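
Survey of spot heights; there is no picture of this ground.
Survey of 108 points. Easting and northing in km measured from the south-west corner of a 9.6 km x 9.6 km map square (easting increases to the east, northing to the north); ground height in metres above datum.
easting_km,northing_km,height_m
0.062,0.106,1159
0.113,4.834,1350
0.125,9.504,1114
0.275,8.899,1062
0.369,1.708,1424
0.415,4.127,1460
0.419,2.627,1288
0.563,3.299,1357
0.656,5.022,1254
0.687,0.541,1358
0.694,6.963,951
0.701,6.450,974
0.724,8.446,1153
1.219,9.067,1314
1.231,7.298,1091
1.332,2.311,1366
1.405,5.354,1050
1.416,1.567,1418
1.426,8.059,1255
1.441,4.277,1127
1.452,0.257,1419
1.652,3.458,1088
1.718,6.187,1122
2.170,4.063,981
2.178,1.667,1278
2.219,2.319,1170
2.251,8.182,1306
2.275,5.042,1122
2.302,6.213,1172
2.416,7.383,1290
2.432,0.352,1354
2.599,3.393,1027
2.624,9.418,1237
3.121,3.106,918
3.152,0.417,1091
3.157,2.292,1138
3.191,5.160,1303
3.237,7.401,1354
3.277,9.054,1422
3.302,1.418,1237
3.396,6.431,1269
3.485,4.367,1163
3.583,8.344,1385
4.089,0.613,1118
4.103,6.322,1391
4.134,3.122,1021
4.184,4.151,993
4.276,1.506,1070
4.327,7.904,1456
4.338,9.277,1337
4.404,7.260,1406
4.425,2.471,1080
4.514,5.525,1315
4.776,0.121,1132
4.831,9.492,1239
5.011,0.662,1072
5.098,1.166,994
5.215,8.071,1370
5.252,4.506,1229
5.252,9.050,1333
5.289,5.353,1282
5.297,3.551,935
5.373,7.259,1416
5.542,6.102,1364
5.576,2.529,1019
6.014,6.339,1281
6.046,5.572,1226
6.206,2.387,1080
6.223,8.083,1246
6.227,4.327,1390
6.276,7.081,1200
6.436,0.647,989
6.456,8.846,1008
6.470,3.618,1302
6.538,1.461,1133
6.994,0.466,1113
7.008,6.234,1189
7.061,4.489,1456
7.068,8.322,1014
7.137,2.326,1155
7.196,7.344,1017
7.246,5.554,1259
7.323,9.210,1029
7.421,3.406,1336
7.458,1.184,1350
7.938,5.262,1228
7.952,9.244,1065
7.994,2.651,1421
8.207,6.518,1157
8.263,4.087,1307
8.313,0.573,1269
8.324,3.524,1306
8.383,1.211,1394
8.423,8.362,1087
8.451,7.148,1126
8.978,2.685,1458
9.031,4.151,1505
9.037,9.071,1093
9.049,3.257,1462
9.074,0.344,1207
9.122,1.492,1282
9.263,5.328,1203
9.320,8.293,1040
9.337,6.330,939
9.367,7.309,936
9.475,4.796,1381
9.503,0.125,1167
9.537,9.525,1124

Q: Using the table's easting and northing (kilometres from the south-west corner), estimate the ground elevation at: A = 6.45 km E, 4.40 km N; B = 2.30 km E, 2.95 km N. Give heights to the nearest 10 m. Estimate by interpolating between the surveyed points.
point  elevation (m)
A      1470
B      1030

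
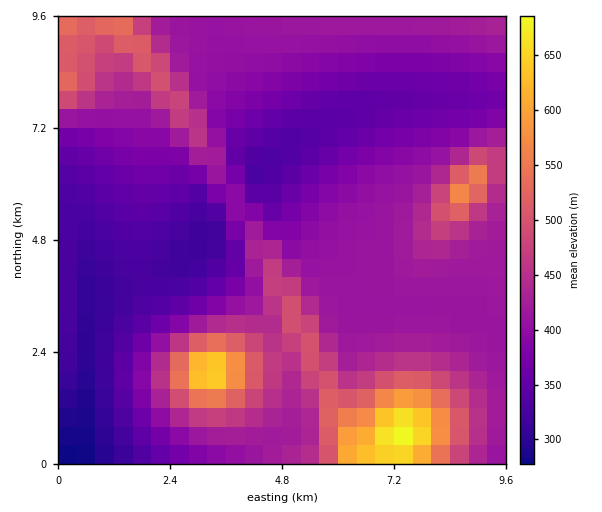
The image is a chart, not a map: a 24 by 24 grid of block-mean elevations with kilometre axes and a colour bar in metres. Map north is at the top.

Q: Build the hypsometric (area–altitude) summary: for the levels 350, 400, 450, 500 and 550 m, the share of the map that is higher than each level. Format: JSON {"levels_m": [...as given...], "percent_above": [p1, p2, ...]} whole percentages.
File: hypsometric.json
{"levels_m": [350, 400, 450, 500, 550], "percent_above": [80, 57, 21, 11, 5]}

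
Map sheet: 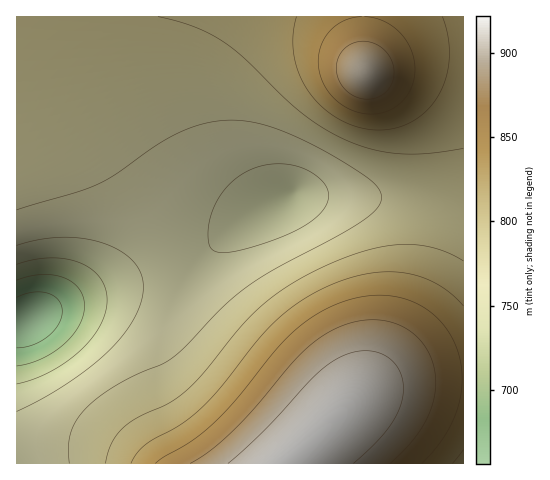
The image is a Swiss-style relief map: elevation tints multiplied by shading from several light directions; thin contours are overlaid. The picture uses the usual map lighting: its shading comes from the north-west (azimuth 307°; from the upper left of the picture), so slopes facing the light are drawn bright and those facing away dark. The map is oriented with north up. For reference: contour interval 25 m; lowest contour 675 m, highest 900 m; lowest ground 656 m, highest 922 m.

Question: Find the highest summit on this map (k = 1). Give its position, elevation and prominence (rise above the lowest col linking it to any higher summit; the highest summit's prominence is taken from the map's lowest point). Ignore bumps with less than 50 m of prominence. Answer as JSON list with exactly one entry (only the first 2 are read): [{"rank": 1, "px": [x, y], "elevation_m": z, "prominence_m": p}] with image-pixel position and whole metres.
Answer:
[{"rank": 1, "px": [364, 73], "elevation_m": 899, "prominence_m": 112}]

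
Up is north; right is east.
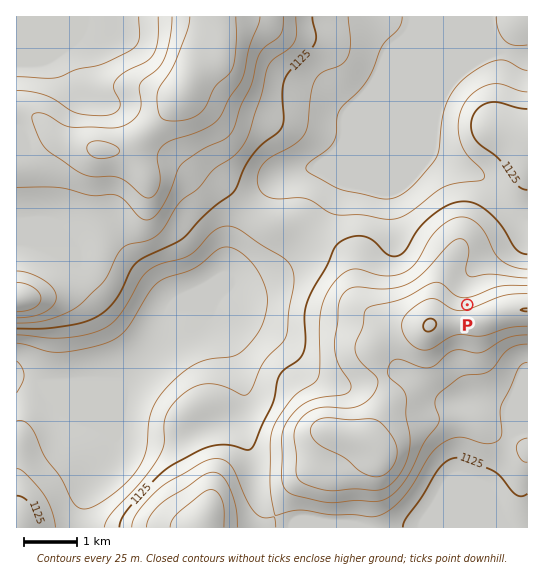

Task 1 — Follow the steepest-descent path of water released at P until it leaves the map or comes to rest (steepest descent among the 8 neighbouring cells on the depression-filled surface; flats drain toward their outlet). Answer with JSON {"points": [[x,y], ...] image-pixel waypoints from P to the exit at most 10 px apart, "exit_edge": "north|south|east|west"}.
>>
{"points": [[467, 305], [467, 294], [467, 283], [473, 273], [483, 262], [494, 251], [505, 241], [515, 230], [525, 219], [527, 219]], "exit_edge": "east"}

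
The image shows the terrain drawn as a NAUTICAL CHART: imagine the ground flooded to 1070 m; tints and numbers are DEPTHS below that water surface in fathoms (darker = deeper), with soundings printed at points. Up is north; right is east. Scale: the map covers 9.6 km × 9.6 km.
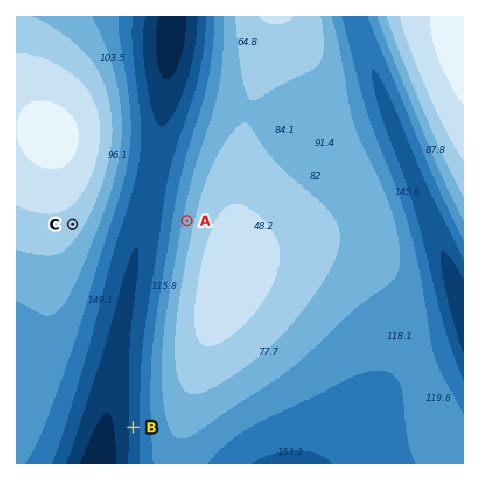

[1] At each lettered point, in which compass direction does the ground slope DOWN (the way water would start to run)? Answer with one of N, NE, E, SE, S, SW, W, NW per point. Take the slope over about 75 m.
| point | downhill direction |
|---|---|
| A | W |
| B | W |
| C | SE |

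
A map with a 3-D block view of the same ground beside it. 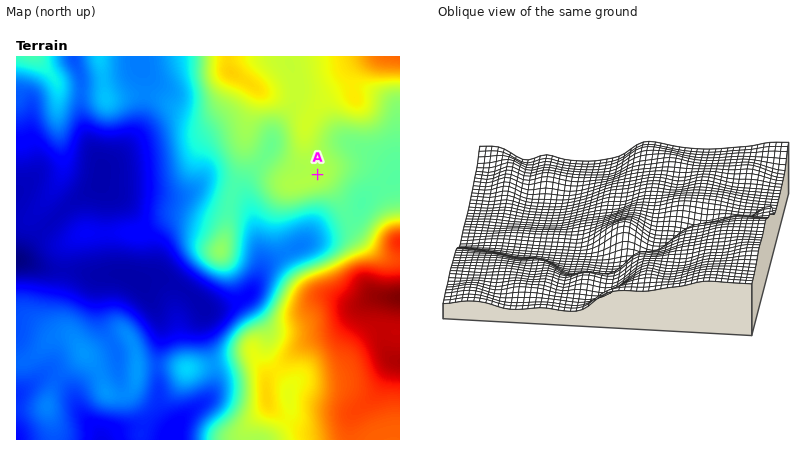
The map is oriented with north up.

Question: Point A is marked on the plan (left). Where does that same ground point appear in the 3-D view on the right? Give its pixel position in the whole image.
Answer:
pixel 711 195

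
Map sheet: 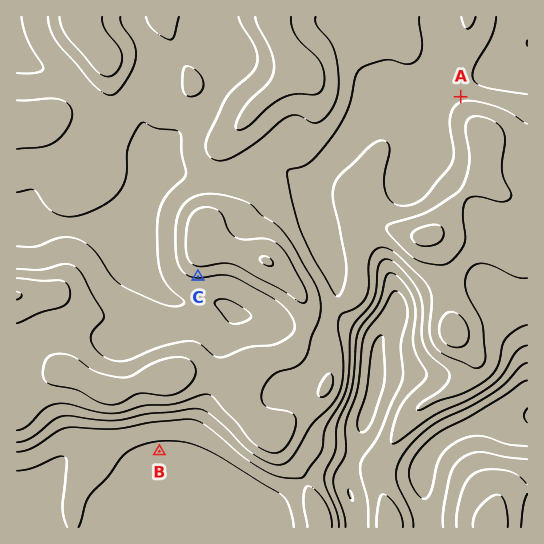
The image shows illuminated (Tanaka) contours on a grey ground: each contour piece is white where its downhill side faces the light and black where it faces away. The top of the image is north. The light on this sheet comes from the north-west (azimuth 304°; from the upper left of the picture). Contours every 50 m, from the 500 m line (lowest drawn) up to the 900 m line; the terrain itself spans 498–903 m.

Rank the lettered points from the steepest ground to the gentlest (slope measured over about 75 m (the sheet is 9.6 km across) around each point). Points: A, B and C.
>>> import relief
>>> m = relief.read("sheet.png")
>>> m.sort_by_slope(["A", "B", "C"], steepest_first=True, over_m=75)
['C', 'A', 'B']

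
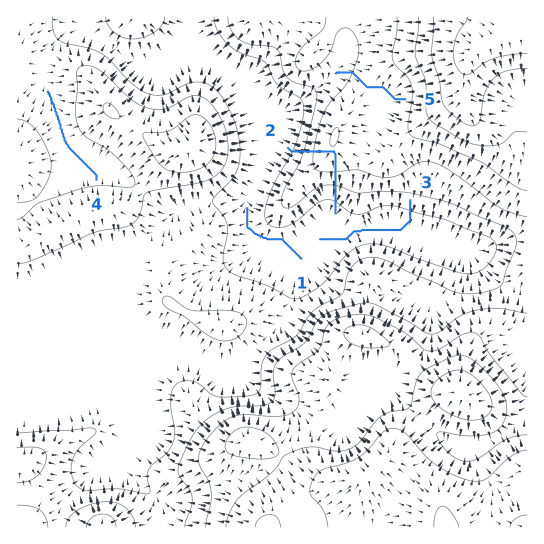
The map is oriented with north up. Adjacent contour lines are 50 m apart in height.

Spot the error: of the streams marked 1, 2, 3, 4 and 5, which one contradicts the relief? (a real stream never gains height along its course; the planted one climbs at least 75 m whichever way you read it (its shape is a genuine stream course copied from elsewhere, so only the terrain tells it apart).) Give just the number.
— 2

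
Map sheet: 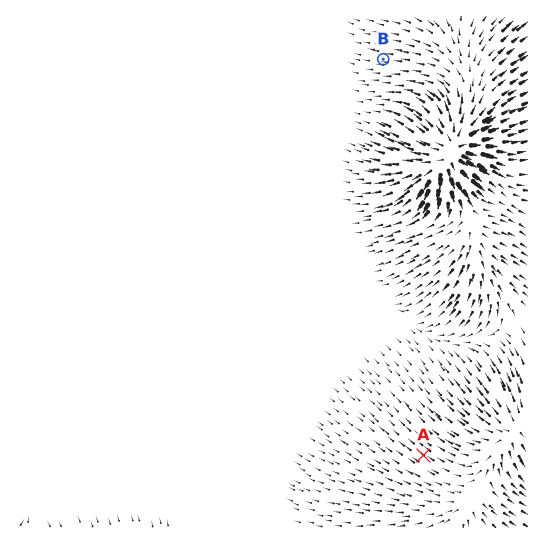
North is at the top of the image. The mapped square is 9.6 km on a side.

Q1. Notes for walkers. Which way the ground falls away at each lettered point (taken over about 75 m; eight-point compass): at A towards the NW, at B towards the W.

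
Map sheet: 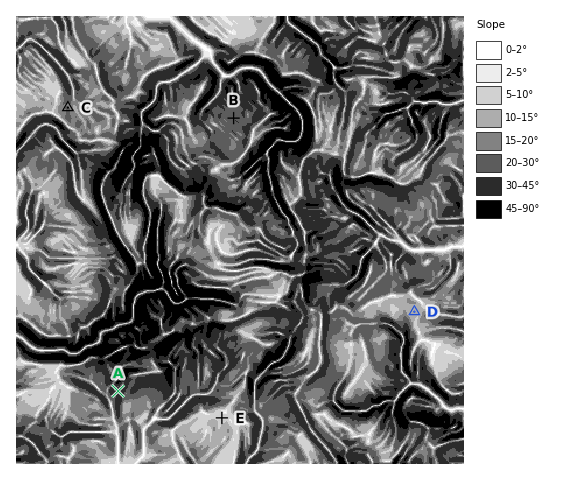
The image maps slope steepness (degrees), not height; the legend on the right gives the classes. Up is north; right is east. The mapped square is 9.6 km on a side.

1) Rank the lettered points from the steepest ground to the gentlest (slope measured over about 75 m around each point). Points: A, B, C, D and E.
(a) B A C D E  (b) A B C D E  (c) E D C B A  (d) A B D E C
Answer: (b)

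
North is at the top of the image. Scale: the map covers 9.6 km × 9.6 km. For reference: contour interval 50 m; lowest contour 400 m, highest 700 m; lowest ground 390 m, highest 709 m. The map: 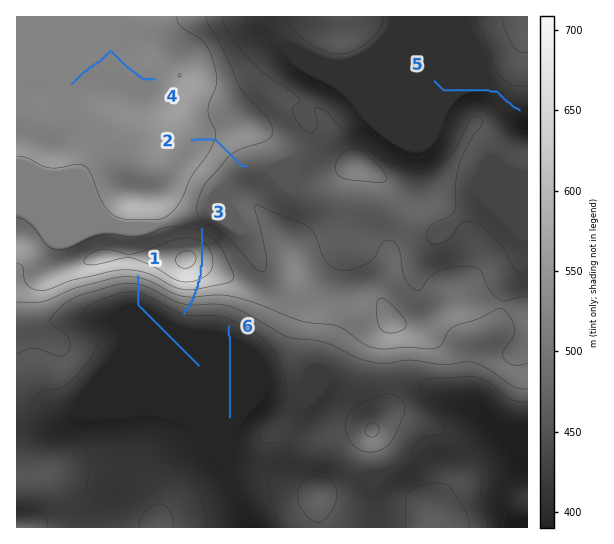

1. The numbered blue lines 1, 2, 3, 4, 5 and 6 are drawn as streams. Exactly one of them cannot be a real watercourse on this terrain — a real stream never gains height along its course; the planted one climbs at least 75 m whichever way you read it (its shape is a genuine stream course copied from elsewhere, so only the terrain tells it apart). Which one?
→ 3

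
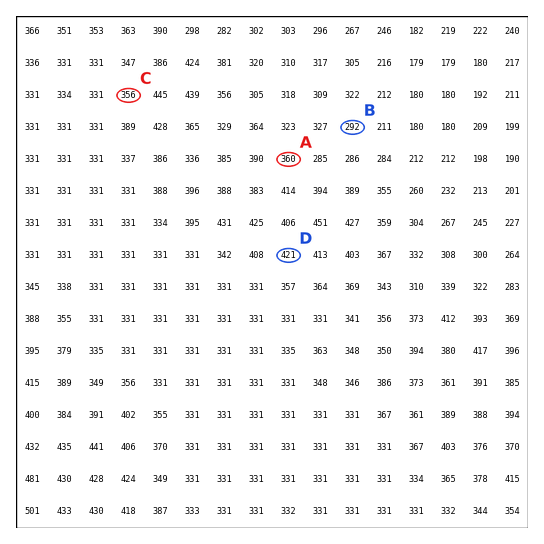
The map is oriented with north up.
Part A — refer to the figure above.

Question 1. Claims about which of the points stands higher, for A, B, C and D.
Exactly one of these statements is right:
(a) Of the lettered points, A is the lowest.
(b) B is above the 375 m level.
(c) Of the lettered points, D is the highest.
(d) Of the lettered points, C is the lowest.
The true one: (c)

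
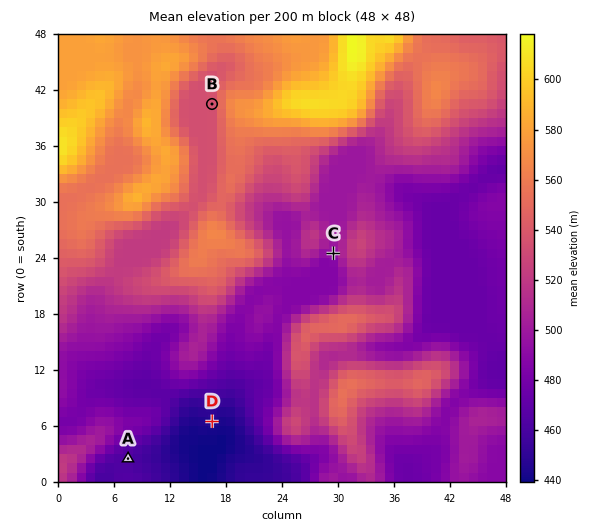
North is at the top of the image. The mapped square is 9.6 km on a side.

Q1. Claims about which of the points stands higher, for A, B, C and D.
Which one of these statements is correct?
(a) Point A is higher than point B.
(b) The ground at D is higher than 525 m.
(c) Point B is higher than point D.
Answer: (c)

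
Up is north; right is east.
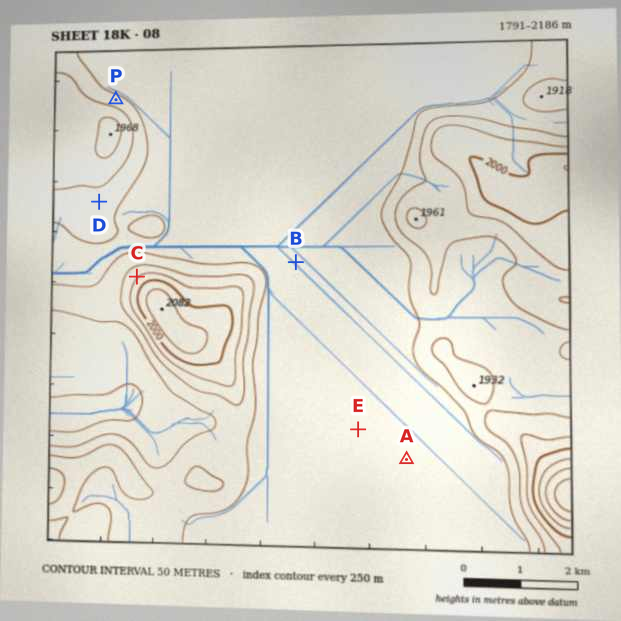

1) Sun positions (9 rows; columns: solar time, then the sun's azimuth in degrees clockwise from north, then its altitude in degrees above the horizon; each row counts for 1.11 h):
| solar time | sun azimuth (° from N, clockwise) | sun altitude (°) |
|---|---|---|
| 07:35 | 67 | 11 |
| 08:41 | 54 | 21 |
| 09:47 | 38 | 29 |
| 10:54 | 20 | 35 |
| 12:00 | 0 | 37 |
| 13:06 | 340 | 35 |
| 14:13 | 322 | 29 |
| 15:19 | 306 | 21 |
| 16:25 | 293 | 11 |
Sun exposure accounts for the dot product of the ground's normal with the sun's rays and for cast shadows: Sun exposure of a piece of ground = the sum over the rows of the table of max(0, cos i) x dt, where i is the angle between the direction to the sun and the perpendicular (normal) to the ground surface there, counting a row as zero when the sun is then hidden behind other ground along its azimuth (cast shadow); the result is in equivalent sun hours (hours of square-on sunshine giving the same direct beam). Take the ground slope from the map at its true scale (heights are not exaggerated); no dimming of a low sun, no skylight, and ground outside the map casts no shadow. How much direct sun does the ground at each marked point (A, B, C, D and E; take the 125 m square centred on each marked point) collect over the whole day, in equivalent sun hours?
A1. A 4.2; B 4.2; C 5.2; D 3.8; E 4.2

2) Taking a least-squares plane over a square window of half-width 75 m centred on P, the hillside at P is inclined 11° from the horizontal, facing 23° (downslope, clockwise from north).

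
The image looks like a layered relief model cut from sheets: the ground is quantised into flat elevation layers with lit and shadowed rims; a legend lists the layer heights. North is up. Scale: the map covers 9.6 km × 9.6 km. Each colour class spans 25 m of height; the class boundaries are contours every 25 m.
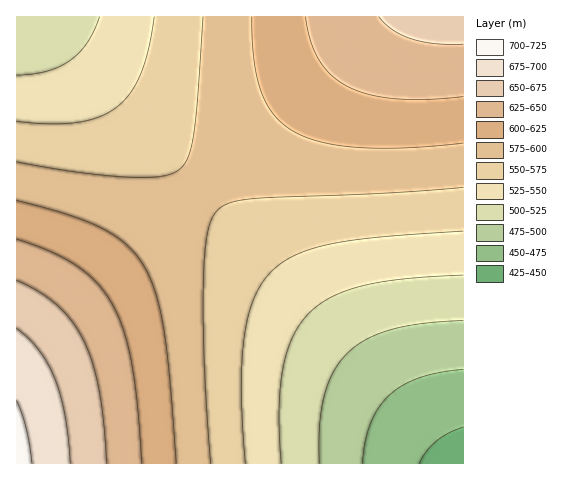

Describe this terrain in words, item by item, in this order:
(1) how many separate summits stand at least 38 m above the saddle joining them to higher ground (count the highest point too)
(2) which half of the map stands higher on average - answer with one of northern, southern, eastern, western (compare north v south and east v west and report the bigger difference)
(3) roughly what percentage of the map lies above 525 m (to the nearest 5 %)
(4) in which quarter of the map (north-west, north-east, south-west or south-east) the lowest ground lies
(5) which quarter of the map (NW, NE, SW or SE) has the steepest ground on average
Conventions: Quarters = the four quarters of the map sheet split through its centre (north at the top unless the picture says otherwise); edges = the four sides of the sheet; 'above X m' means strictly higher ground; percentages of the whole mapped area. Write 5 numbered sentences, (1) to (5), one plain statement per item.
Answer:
(1) There are 2 summits with 38 m or more of prominence.
(2) Taken as a whole, the western half is higher than the eastern.
(3) Roughly 80 % of the ground is higher than 525 m.
(4) The lowest point lies in the south-east quarter of the map.
(5) Slopes are steepest in the south-west quarter.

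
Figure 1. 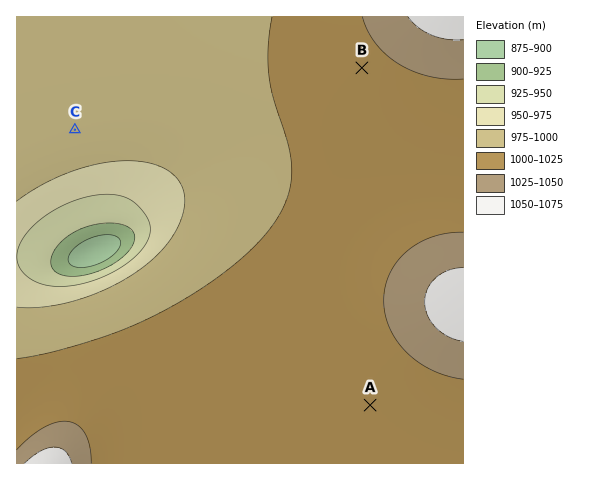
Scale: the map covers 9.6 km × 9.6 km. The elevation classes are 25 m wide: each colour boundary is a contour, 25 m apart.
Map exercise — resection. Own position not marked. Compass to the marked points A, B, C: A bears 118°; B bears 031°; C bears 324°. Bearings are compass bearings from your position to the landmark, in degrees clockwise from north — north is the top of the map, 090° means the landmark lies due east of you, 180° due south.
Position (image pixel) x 211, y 319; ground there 1005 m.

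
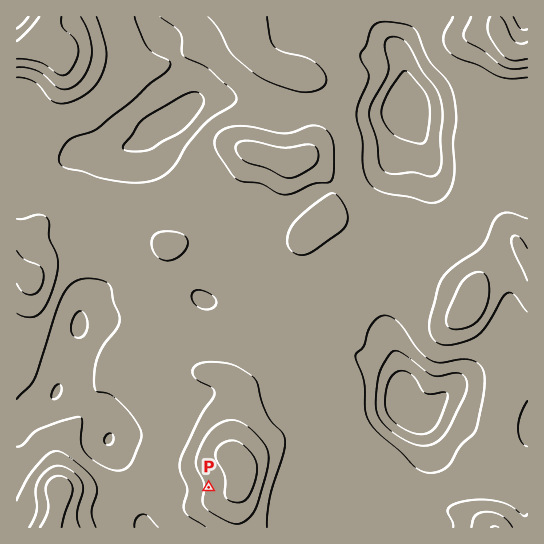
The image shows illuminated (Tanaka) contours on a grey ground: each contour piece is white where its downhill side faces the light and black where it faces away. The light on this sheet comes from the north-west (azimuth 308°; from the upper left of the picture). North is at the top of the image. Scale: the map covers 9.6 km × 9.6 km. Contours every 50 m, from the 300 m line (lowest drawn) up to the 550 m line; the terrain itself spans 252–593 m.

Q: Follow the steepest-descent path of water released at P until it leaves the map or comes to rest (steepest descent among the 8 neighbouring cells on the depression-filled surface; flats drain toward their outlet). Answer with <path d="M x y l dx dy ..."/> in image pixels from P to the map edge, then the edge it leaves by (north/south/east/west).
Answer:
<path d="M209 487l-47 0-1 2-4 0-6 2-4 4 0 8-1 2 0 22"/>
exit: south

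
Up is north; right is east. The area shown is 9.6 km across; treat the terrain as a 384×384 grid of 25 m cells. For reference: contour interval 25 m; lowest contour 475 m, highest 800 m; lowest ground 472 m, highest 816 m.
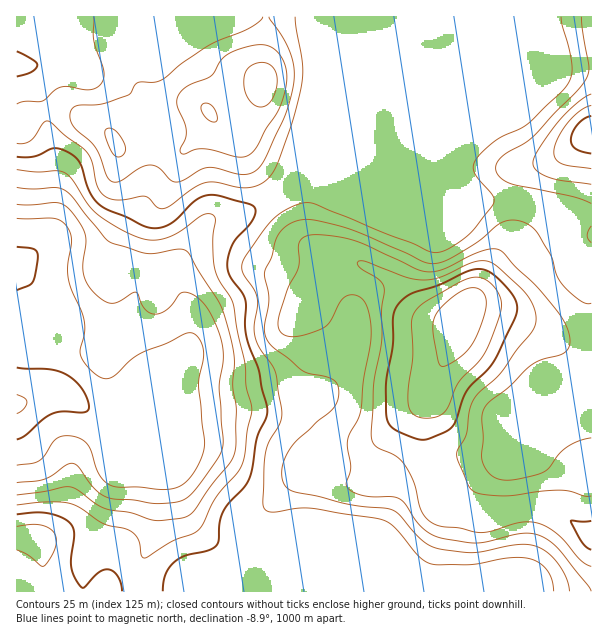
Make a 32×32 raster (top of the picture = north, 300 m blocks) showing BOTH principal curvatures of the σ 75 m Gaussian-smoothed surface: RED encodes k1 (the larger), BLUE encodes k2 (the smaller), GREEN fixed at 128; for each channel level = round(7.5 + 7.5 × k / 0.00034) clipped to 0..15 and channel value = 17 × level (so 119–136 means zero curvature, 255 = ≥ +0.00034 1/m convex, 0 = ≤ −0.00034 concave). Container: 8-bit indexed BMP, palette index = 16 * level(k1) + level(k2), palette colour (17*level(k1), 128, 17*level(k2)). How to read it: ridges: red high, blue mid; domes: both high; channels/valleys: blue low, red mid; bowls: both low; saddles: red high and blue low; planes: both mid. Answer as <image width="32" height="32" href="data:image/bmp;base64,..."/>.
<image width="32" height="32" href="data:image/bmp;base64,Qk02CAAAAAAAADYEAAAoAAAAIAAAACAAAAABAAgAAAAAAAAEAAATCwAAEwsAAAABAAAAAAAAAIAAABGAAAAigAAAM4AAAESAAABVgAAAZoAAAHeAAACIgAAAmYAAAKqAAAC7gAAAzIAAAN2AAADugAAA/4AAAACAEQARgBEAIoARADOAEQBEgBEAVYARAGaAEQB3gBEAiIARAJmAEQCqgBEAu4ARAMyAEQDdgBEA7oARAP+AEQAAgCIAEYAiACKAIgAzgCIARIAiAFWAIgBmgCIAd4AiAIiAIgCZgCIAqoAiALuAIgDMgCIA3YAiAO6AIgD/gCIAAIAzABGAMwAigDMAM4AzAESAMwBVgDMAZoAzAHeAMwCIgDMAmYAzAKqAMwC7gDMAzIAzAN2AMwDugDMA/4AzAACARAARgEQAIoBEADOARABEgEQAVYBEAGaARAB3gEQAiIBEAJmARACqgEQAu4BEAMyARADdgEQA7oBEAP+ARAAAgFUAEYBVACKAVQAzgFUARIBVAFWAVQBmgFUAd4BVAIiAVQCZgFUAqoBVALuAVQDMgFUA3YBVAO6AVQD/gFUAAIBmABGAZgAigGYAM4BmAESAZgBVgGYAZoBmAHeAZgCIgGYAmYBmAKqAZgC7gGYAzIBmAN2AZgDugGYA/4BmAACAdwARgHcAIoB3ADOAdwBEgHcAVYB3AGaAdwB3gHcAiIB3AJmAdwCqgHcAu4B3AMyAdwDdgHcA7oB3AP+AdwAAgIgAEYCIACKAiAAzgIgARICIAFWAiABmgIgAd4CIAIiAiACZgIgAqoCIALuAiADMgIgA3YCIAO6AiAD/gIgAAICZABGAmQAigJkAM4CZAESAmQBVgJkAZoCZAHeAmQCIgJkAmYCZAKqAmQC7gJkAzICZAN2AmQDugJkA/4CZAACAqgARgKoAIoCqADOAqgBEgKoAVYCqAGaAqgB3gKoAiICqAJmAqgCqgKoAu4CqAMyAqgDdgKoA7oCqAP+AqgAAgLsAEYC7ACKAuwAzgLsARIC7AFWAuwBmgLsAd4C7AIiAuwCZgLsAqoC7ALuAuwDMgLsA3YC7AO6AuwD/gLsAAIDMABGAzAAigMwAM4DMAESAzABVgMwAZoDMAHeAzACIgMwAmYDMAKqAzAC7gMwAzIDMAN2AzADugMwA/4DMAACA3QARgN0AIoDdADOA3QBEgN0AVYDdAGaA3QB3gN0AiIDdAJmA3QCqgN0Au4DdAMyA3QDdgN0A7oDdAP+A3QAAgO4AEYDuACKA7gAzgO4ARIDuAFWA7gBmgO4Ad4DuAIiA7gCZgO4AqoDuALuA7gDMgO4A3YDuAO6A7gD/gO4AAID/ABGA/wAigP8AM4D/AESA/wBVgP8AZoD/AHeA/wCIgP8AmYD/AKqA/wC7gP8AzID/AN2A/wDugP8A/4D/AIbHp5O42pOSucmHhoeYqIWHd4eHd3WnhnaHh3d3YYPCdcaVcpa3c5KoybeWh4eXhod3h3d3c6OSgJBwcGBBhOan2riDhaeXo5WYtaWFlYaHd4d3d3Vws7SWtpVzU2Om+/n76MbFx8mkloSj16iXhHR1g3FwUHLH6ub5+sajtPb3qMjGybW2qKWmkqXKyMa1g3GCk5SCkvr7xeb59vb3+JSFhcXGdFOWdWRyl7m2tNbX1/f4+ebCxseWs5WVt7eldIRTxeVkQnKCU1KFl6S1ucnItaW4uJWW2LiFU2Jyc5SGhWW254VzdoZ1Y3Njc7jJqIdzlbeFZbbFlHRkd3Z1mKmUqLe4pIV3d3Z1dWSFyLi3hoO3x7WGtaO1pYN3d4aDlXSouZWTh3d3dXWGhZWUlMaXhHSk2Mi4yNZzcnd3h4eGcpKTgbSUdYV2hXV2hXWmx4d2YoXIqNnqt0JhhId3d3eFc2J0tqd0hpiVlKWol6e2hnZylcmXuPjFhYSCdHeHd5iGlabJuYWFl4Zzc5SjpLWGhoKCyJeX59eop4R0dIWGydfGpri4hoaFdmNhlNjIppeYk3C2poe3yMmYhIWXt5Spl3R1pqeWl4ZkYnK32/vKl6iEYKa4mLm4yJeFpbe3k5Z1c3Wmp5a5qINihKSW6NmXl2NwxsnH2enZuMbGtpaDhnWElsemhpenknOFc5PWt5eWc4KyxdX2+v365raFdHR3hZS42Zd1hGSDpLfZ57enp5amx/b1wZHY++iCgoR0d3d1hKjolIOkcoOltsmohpaYp/j496dSMHH08YF1hoZ3hGRSc8OilbakkJOllqa4yun4+LeEgYBQYJLkt5iWlaeEc0JysqW32sqSgINyg6fJt6WTcHByhndzcrbIp4RklpiHcYPZ17Sn+IVBYoGQkaSkcYB1d3eHd3dikaCAcWGCmJeRs+v6lXPmxoKGt7OQg5SFd4d3d3eHhXOVpZSVhoaVppNxtviWgrjpo5bK2JOEh4d3d4d3d4el1unp5ue4h9mlclPE+tfTyNe0p8nIhIF3h4eHh4eHh4STp7jE9vfY67Oy6Pf5hGN0pLfIydelgId3d4eHh4eHh4SChXOl+P24s9T52MeDdHSn6qeU5feAhIeHd4eHh4d3h4ZzcYKm+6i117aEtKWlxenKpJXq+pCAh4eHh4eHh4eHd3eEgHHjhIWlcmGluJaFlpWUqNr8s4CHh3d3h4eHh4eHh4d0UbKEhHNzhreWZXWGlsjJ2vqzgIeHh4d3d4eHh4eHd3ZitpiHdZanqIZ2hoWElZa25ZOBh4eHh4eHh4eHh4eHdHTImKanp4aXh3d3hnVzcqLEhHN3h4eHh3d3h4eHh4eUlrg="/>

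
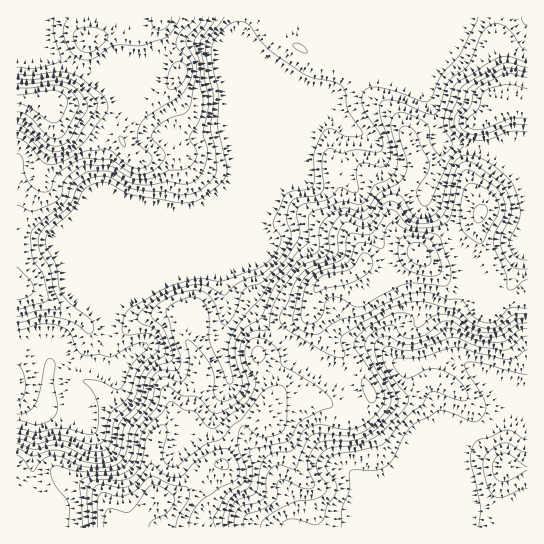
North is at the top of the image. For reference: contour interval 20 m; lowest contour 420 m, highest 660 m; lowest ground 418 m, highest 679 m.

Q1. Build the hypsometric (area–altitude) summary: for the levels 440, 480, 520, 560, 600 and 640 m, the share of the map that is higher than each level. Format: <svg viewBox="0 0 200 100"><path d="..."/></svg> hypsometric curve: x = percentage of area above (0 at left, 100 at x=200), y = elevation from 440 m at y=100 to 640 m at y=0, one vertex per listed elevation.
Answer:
<svg viewBox="0 0 200 100"><path d="M193 100l-68-20-29-20-32-20-35-20-23-20"/></svg>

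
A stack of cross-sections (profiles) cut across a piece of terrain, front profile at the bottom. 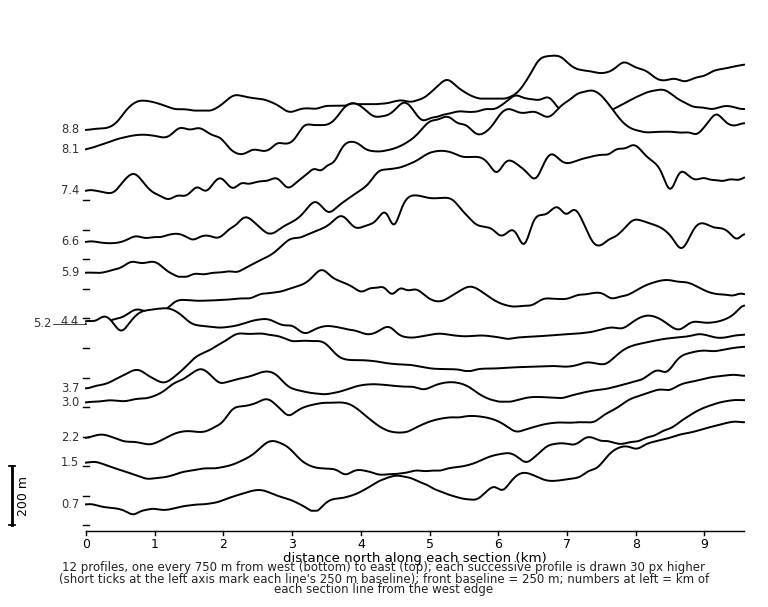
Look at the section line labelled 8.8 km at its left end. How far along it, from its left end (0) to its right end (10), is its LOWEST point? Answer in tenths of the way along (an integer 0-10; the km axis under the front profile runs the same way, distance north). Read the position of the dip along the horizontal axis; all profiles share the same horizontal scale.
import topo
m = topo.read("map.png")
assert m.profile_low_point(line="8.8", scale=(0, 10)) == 0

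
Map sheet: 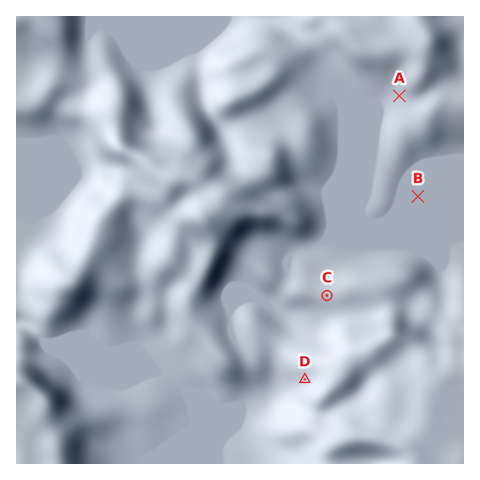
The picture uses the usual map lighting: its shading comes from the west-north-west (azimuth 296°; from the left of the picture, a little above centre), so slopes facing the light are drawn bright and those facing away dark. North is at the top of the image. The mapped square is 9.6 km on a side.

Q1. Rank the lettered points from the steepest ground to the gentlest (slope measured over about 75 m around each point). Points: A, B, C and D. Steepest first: D A C B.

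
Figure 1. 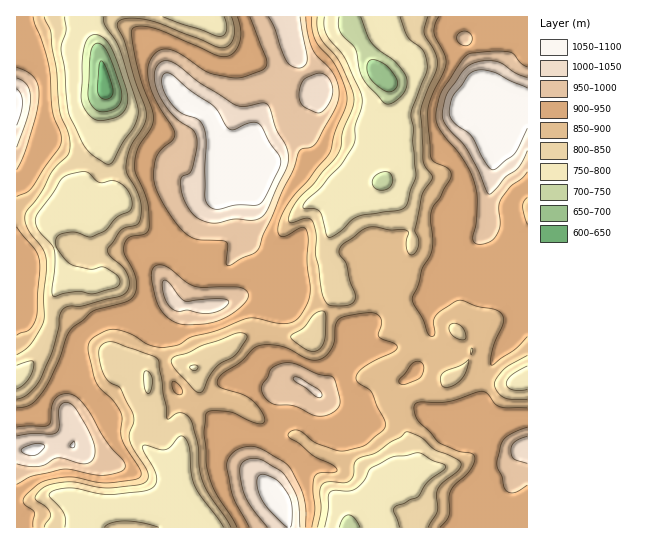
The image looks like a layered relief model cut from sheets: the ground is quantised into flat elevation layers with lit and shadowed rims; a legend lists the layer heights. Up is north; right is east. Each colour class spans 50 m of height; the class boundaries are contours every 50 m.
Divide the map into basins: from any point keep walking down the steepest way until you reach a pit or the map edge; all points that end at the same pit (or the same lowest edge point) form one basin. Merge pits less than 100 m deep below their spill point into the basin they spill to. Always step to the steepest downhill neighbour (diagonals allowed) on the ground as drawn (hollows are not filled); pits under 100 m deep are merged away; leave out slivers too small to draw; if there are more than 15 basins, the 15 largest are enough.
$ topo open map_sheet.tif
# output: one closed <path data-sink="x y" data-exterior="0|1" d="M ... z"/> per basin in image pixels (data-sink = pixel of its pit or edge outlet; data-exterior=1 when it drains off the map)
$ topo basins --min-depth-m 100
<path data-sink="382 77" data-exterior="0" d="M469 16l-180 1 8 38 6 15 6 12 12 9-4 20-5 15-5 5-20 6-18 14-15 14-6 2 1 46-2 28-22 26-4 36-11 4-15 0-17-2-5-4-18 16-22-2-27 2-11 6-16 14-12 69 0 7 8 20 0 8-2 4-6 2-20-2-16 6-15-1 1 78 270 0 1-6-3-8-10-20 0-9 12-13 12-7 26 2 3-4 12-33-21-37 27-33 13-8 56-7 11-6 5-5-2-25 3-11 21-27 10 2 5 5 5 13 8 8 29 5 6 3 6 9 6-3 0-63-26-9-7-4-7-10 0-29 5-29 0-22 6-26-4-12-6-6-8-2 6-9 4-1-11-2-4-20-12-31 5-13z"/><path data-sink="105 86" data-exterior="0" d="M289 16l-273 1 1 432 14 2 16-6 20 2 6-2 2-12-8-20 0-7 8-43 1-20 3-6 16-14 11-6 13-2 36 2 18-16 5 4 17 2 15 0 11-4 4-36 22-26 2-28-1-46 6-2 15-14 18-14 20-6 5-5 5-15 4-20-12-9-6-12z"/><path data-sink="350 527" data-exterior="1" d="M454 271l-5 3-17 24-3 11 2 25-5 5-11 6-50 6-14 5-11 10-11 16-10 11 21 37-11 31-4 6-26-2-12 7-12 13 0 9 8 13 6 21 212-1-2-16 2-12 15-20 3-21 6-7 3-1 0-136-6 2-7-9-9-4-25-4-8-8-5-13-5-5z"/>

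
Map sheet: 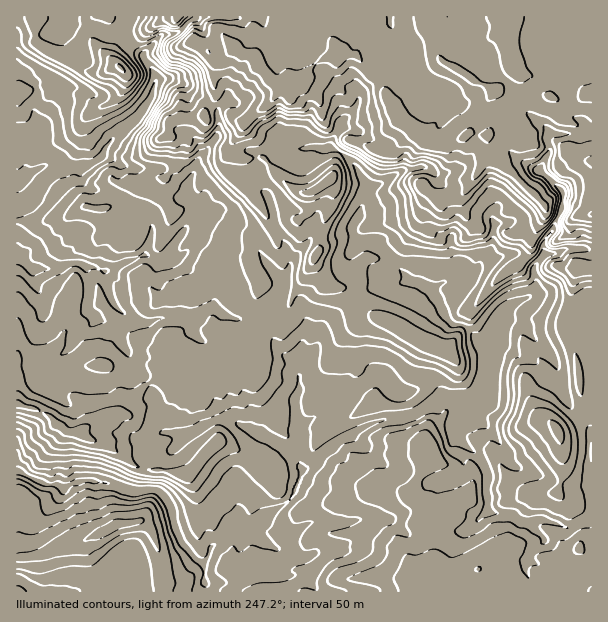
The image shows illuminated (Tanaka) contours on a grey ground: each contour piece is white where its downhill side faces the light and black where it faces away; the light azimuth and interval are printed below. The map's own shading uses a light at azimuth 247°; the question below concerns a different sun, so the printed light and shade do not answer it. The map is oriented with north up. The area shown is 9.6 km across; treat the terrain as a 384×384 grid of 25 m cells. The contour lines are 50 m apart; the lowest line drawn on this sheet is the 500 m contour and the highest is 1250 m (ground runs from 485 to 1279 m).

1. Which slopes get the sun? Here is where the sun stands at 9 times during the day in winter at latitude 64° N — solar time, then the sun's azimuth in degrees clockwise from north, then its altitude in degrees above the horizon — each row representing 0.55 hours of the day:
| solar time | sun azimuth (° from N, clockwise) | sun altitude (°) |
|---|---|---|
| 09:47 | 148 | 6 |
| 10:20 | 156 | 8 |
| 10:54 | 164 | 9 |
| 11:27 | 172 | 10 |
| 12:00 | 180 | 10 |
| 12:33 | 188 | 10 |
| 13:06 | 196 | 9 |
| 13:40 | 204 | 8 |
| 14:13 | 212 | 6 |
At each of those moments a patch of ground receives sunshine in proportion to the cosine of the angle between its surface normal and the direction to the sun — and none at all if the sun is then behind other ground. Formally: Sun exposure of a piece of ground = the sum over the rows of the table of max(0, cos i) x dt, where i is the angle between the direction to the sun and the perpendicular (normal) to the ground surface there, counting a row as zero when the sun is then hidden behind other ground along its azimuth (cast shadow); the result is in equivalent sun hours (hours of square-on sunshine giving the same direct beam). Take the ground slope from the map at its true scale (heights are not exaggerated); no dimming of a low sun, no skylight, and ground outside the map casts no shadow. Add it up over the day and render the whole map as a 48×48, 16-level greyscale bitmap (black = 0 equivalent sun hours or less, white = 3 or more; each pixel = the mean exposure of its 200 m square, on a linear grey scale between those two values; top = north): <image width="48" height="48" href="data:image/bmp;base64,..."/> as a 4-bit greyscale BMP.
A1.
<image width="48" height="48" href="data:image/bmp;base64,Qk32BAAAAAAAAHYAAAAoAAAAMAAAADAAAAABAAQAAAAAAIAEAAATCwAAEwsAABAAAAAAAAAAAAAAABEREQAiIiIAMzMzAERERABVVVUAZmZmAHd3dwCIiIgAmZmZAKqqqgC7u7sAzMzMAN3d3QDu7u4A////AAeHdlRERERSQhAAARWZh2VEVERVVURDMrqXdmREREITVCIREREREiIiM0RURCIiJIeJmYZERTIDIzIhEREAABIhEQEjMyNFZQEliallViE2IjISNVMQATIRIgABJFABQwAAEmrLlSFlcQBFUkVUMhEDMhAAEREhATEAAAFokyNEV1YTViABIhA0VlIAAAESIEIAAAAAAiJWRVZyNXeIdmZCI0UwE4qqhSIQAAAAABaIZVV7QBNEZmZTESVCV2d1MxAAAAAAAnu4dVZ3URI0REMyEQEzQyIjMwFEMQAWvup3ZmZ0QxIiIhEkZSEiMQE2ZEnMu736MRAWiIdBIzERIRREZkEFIVeIZYit7/6DIRADiXMRJWMBAUNEQQAjFXd3VHmq3HQzQzIAJCETZEdQBEMzEQEgSod1Q6aIMjVndVZRABNWRER4MAAAARERVndSJP1gAAJFVWeIQ1d1RVIkhzAAAjIiESMQFWIAAAABNGZneJh1RFZCM0MhACMhEhAAJAAAAAABNWZVZ3l2ZDRVMzMzRWZDMxAANAAAEiMhJVREVmZ2REVFUzRFWLlDNBABNBESNFZCNEMzNFRVVUVUREV5q7dDIQARMzIhARESNDIiIjMzRVRmZniry2IzIAADQxETEQAUMiIiMzMlh2RoqruoUiIjIxBGMyESQQAiESMkQyImd2ZWialRAANDMgRVNCISIQIgMgARMiNUZndVVVIAABiEMkMzNBIjM0QneIeGNnZkRXh1MgAAACOYQhESRBEiNDJUQ0VWZlVVN4mWIAAAAjI8uDIjdAARIzIkQSM0U0RUN4ZDMxESMxIV7reYvAAAABEiEAATVEQ0VJYhJFRGZ2MhTajcmgNVRZqBAAASNEM3Y2dCNEWHdlZCAYcREWVWd3h5ZmQxJDRXZxRkIiib3c63d6ljAXhmVEVVZHUzIjRmiEMzVnacuHrrq3o67mZmdmVDNVhEIiSGhmV1NXd4nepUIUqW3wASSYZDRlVkQ0l0M2WYVERXqqdHd3mRNRERARE2iFI1aKk0a8l4ZGVXhop3eNciEyIhABRnZnZVe6VHkzqHZDWIMDe4rHECQ0IQAAMRE0hmqSJXEAFTOaMQASOd5wAalVUyIQACZmineJhhAAABfv+COYVLYiI1ZkRmZ0ADfv7YNUMxAAAG/qrO/alUJas1MDM1iGIBSLl9Q7tkQzM4UUaXMld2ZlQxAHVEWIhAADWLqJuGZo1wFFlyIhEiRCJmU4Z1RaykABNFVyX+/9l0RWYRIyEyIieVR2eGMibIIAAAcQFN7Ld6RGIiMiI2ZFd2aFZVMjWKMRADhmVWeIV1ZTEjM0ZkVWUzQxNFjO7LURAFeZmDIUZ3iSIzVohCNmQjQ1et1iaCBHeZm5dQATWZpDM0aWEjVDM0Mp3GEkIABr/7ZnQRIjNXUzNEUhIzQzREVJcRIzABYzWUJCESMzMhNDNEMjNFUzRERFQzIgABfUAAMQEjRDMjNDNGQzM0RERERGZUJFUhBJcQAAAURDMzRENFQjRFRURDRA=="/>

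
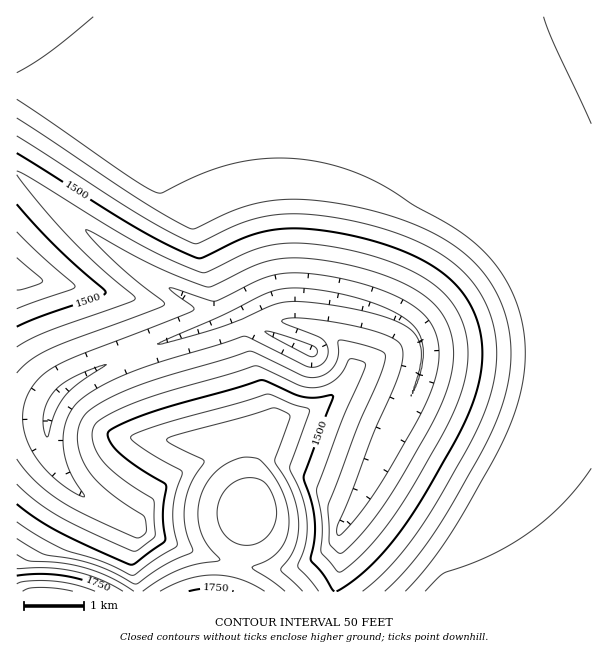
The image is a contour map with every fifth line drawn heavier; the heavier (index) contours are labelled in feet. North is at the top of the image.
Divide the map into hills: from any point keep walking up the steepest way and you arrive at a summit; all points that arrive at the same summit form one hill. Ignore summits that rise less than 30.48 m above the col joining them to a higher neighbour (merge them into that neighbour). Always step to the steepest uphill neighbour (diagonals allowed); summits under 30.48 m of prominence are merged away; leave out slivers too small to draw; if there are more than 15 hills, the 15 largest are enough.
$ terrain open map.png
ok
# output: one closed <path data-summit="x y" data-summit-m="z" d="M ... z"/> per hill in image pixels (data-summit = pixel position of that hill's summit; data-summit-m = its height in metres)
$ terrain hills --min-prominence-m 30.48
<path data-summit="591 591" data-summit-m="528" d="M591 16l-575 1 0 156 85 69 46 34 62 32 9 16 58-28 36-1 36 6 36 11 26 13 8 10 4 13 0 12-6 24-52 108-26 42 2 36-4 17 0 5 256-1z"/><path data-summit="212 591" data-summit-m="537" d="M312 295l-36 1-58 28-105 37-42 23-19 21-4 14 0 25 4 14 10 18 25 23 51 29-6 27 0 14 6 15 0 8 198-1 4-21 0-40 24-38 44-87 12-30 2-27-7-18-23-16-44-13z"/><path data-summit="29 278" data-summit-m="491" d="M18 174l-2 0 1 242 30 2 9-20 15-14 19-12 45-20 82-29-8-15-36-18-44-26-51-40z"/><path data-summit="41 591" data-summit-m="572" d="M38 416l-22 1 0 174 121 1 1-8-6-15 0-14 6-27-51-29-25-23-10-18-4-14 0-25z"/>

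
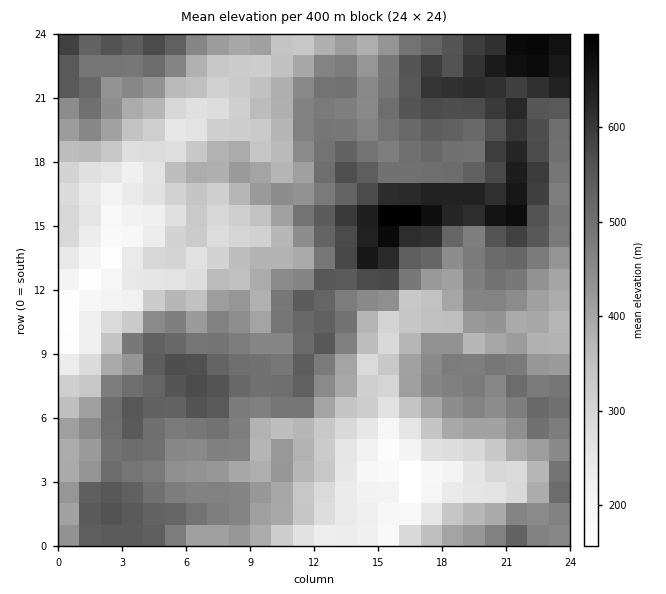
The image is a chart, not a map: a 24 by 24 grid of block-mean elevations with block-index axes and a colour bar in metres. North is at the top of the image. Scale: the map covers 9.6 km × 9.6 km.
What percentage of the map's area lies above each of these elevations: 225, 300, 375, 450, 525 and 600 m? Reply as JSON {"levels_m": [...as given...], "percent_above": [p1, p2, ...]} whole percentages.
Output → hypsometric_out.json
{"levels_m": [225, 300, 375, 450, 525, 600], "percent_above": [93, 82, 68, 47, 21, 7]}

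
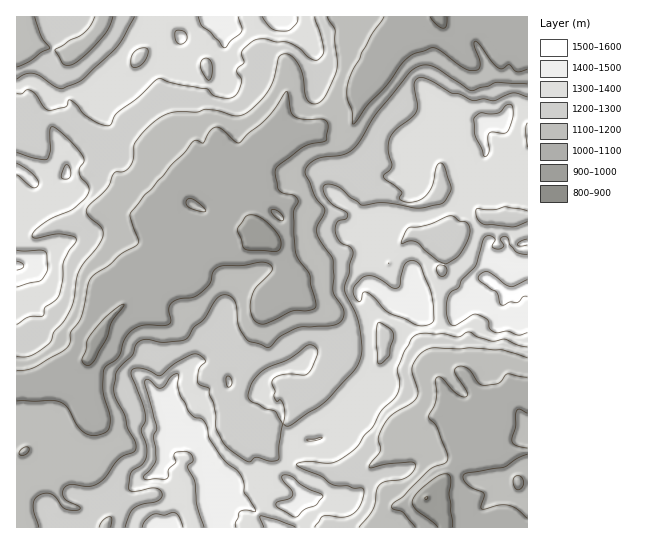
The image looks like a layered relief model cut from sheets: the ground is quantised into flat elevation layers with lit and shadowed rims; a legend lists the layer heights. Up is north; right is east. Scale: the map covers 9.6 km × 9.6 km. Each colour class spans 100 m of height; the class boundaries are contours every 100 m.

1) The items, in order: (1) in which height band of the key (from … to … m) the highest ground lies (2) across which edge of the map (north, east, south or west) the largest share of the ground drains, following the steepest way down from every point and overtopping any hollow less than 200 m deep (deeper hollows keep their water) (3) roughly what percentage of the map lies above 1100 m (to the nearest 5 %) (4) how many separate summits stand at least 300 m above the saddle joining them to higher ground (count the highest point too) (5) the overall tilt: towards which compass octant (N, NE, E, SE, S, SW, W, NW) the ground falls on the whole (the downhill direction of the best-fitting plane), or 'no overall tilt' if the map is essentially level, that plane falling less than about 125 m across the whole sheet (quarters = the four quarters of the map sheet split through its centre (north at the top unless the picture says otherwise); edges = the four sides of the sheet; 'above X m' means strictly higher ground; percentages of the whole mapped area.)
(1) The highest ground lies in the 1500–1600 m band.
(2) Drainage is mainly to the west: more ground falls towards that edge than towards any other.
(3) About 80 % of the map lies above 1100 m.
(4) There are 2 summits with 300 m or more of prominence.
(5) There is no overall tilt: the best-fitting plane is nearly level.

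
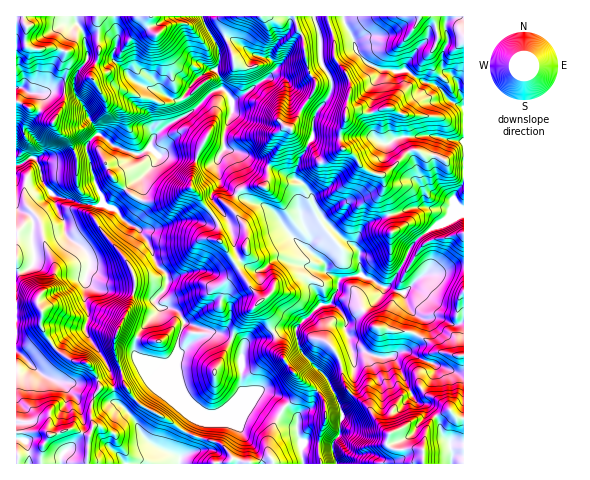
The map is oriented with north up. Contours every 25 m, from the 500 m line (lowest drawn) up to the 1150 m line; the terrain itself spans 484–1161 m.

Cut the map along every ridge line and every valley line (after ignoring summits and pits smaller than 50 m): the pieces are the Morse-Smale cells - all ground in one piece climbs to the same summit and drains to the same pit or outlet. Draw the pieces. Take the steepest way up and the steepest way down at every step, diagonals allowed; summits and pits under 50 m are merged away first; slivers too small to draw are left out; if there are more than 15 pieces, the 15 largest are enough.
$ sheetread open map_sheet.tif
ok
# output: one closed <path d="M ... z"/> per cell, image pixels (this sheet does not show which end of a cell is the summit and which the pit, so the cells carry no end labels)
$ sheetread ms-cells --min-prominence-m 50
<path d="M343 16l-29 1 6 22 2 25 8 12 2 11-3 10-14 19-3 22-4 7 7 6 6 10 6-1 15-11 4 0 10 8 8 12 17 6 4 10-3 10 5 8 3 13 23-9 29 0 9 3 0 7 12-3 1-106-13-7-16-16-15-5-13-9-11 1-5-2-9 0-15-7-11-14-2-8-10-20z"/><path d="M362 275l-21 3-3 5 0 7-7 12-11 3-24 23 0 8 6 17 24 24 17 36-3 20-8 12 4 17 1 2 86 0 0-14-25 0-11-5 2-11 5-3-2-19 11-17 18-7-3-12 8-8 6-15 12-1 10 4 10-1 0-32-10 2-14-7-16 1-12-7-9-20-19-4z"/><path d="M168 156l-9 0-3 6-12 12-2 4-1 19-6 11-12 12 17 10 13 21 3 13 11 10 0 12-12 13 0 3 5 6 11 0 7 3 7 11 4-2 24-18 14 1 4 5 0 11-5 10-6 5 19 8 4 6 5-6 19-5 7-4-7-18-8-11 2-4-1-2-11-12-15-24 11-6 2-13-1-15-16-21 7-12-16-10-4-24-9 3-12-4z"/><path d="M230 38l-3 0-10 7 2 4 0 14-2 6-9 2-9 6-14 17-2 4 7 14-32 21-4 4-6 12-8 5-7 0-18-7-14-12-5 0-9 9 0 8-25 8-10 0-12-4-4 4 4 8 2 12 6 9 8 8 14 2 10 5 15 2 8-2 13 6 4 6 5 3 16-22 1-19 14-16 3-6 31 2 18 6 9-3 4 24 14 9 9-6 11-3 10 1 3-6 0-13-24-13-19-5-1-15 8-21 0-11 34-23 10-10 0-3-6-8-17-4z"/><path d="M55 196l1 10 8 15 2 15 15 11 9 12 0 10-5 10 0 25 3 9-3 16 24 40 4 19 12-2 16 20 21 10 25 16 6-11 0-4-15-36-2-14 2-14-9 9-5 2-25-5-5-9 4-16 22-25-5-10 12-13-2-14-9-8-3-13-13-21-14-8-10-12-13-6-6 2-17-2z"/><path d="M35 158l-6 0-13 8 0 42 12 6 6 8-2 24 3 9-1 9-6 5-12 5 0 77 25 23 12 6 20 4 22-3 11-5 4-4-5-12-17-23-3-8 3-10-3-15 0-25 5-10 0-10-4-7-20-16-2-15-6-8-4-17-10-11-4-17z"/><path d="M313 16l-110 1 1 5 12 22 14-6 23 16 17 4 6 8 0 3-10 10-34 23 0 11-8 21 1 15 19 5 25 12 19-38 3 1 9 13 7 4 4-6 4-24 14-19 3-10-2-11-8-12-2-25z"/><path d="M308 146l-8 12-6 21-25-13-1 14-3 6-10-1-11 3-5 2-2 5 14 8 13 2 6 3 28 35 27 21 3 10 12 6 3-3 18-2-2-24-5-6 5-13 9-10 21-7-2-12-5-8 3-10-1-6-3-4-17-6-8-12-10-8-6 1-15 11-4 0-6-10z"/><path d="M202 16l-126 0 0 5 9 17 3 21 14 6 9-3 6 1 19 19 22 9 20 10 5 14 3 0 4-5-7-12 6-10 10-11 9-6 8-1 3-7-1-17-11-17z"/><path d="M238 196l-4 1-4 10 16 21 1 15-2 13-11 6 15 24 11 12 1 2-2 4 8 11 6 17 10-3 12 0 25-24 11-3 7-12 1-11-13-7-1-8-30-25-25-31-6-3-13-2z"/><path d="M463 16l-119 0 0 5 10 20 3 11 10 11 15 7 9 0 5 2 11-1 13 9 15 5 16 16 12 6z"/><path d="M18 352l-2 1 0 110 71 1 1-24 5-12-2-11 1-14 9-16 12 1-3-14-20 8-29 0-20-8z"/><path d="M444 352l-10 0-4 3-4 13-8 8 3 12-18 7-9 12-2 5 2 19-5 3-2 11 11 5 25 0 1 14 39 0 1-108z"/><path d="M89 59l-13 16-2 17 24 42 17 13 18 7 7 0 10-7 4-10 4-4 26-17-6-15-20-10-22-9-19-19-6-1-9 3z"/><path d="M256 399l-39 15-14-1-16-14-1 3 7 15 0 4-5 11 6 4 28 8 10 12-2 8 72 0 0-22-5-9 0-8z"/>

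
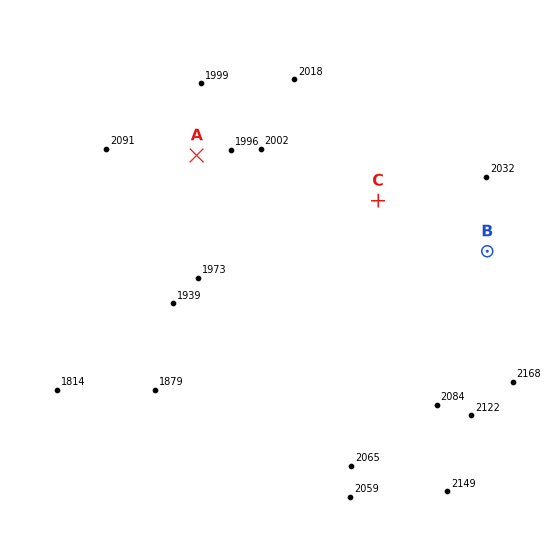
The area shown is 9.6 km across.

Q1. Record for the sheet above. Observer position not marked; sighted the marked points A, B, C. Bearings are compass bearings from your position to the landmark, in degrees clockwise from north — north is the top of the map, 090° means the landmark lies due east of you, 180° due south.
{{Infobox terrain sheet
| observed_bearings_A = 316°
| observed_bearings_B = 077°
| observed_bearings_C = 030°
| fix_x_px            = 326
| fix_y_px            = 289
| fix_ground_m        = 2020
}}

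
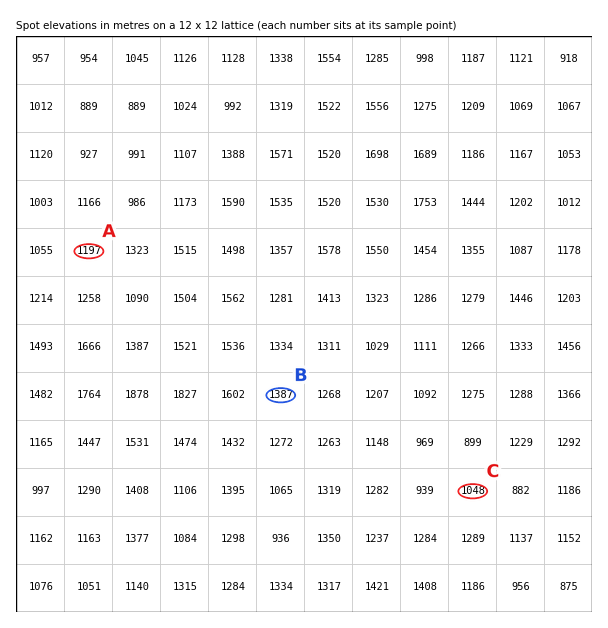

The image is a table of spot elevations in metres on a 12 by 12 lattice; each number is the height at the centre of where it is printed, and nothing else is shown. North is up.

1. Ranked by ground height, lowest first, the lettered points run C A B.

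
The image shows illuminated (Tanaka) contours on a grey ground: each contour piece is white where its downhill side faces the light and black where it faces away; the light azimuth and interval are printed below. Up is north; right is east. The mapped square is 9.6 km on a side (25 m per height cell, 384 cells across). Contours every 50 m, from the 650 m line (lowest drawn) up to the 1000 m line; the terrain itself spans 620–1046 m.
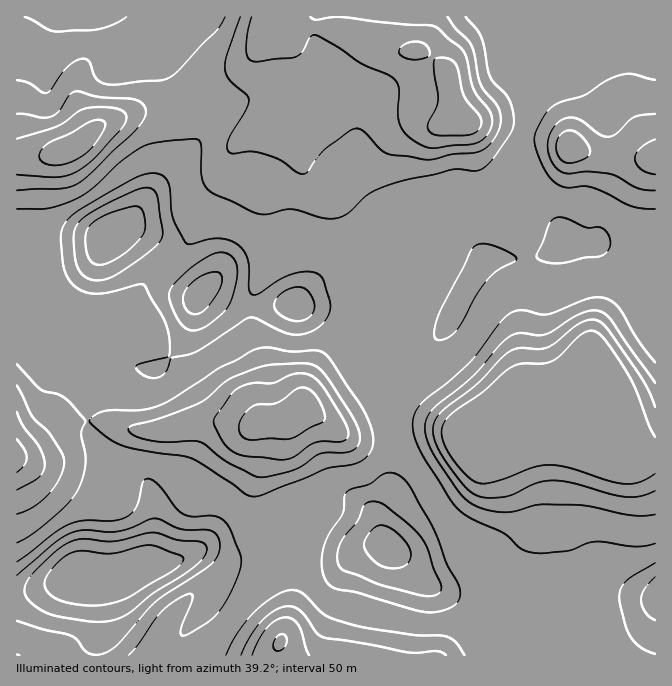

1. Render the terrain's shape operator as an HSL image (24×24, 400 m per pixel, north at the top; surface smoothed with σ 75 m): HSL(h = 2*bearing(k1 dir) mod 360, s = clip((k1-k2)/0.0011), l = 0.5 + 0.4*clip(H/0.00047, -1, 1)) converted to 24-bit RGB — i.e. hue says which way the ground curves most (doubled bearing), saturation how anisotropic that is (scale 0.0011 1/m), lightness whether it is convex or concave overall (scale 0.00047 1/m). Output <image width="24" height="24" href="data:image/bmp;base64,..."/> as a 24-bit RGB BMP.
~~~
<image width="24" height="24" href="data:image/bmp;base64,Qk32BgAAAAAAADYAAAAoAAAAGAAAABgAAAABABgAAAAAAMAGAAATCwAAEwsAAAAAAAAAAAAAg3ybgn64TWWzJ1Fg1XCYxY5jR4uMU1OaJXWd9dbcrebTJommZ6d+lH9OaV8/n5BGuShXgVd5f3OFhIN+fX98eZV4e7Z3VHeHUbFyVJGLmFKZQ0WZOzm8+dLiNLKFOEePJo5gaONT9LuzSy9jhmtPX6uSeaW0X1Gry0qOl2R1foaAgoCDhX9/iJ19l7V0QXRoJlEMKTUdYVs1TWQxD08lKtJ7/8zsEyt/wp5wPYQozJwdPKJrarCyZKKigENMKwwUoHIemah4g4B8fnt2hIt6mpZ4uW9CgIIjz5VKCikRNz0cdHsbLEsWHS4FFjMA/ww4n65Nm5l3r6hyk7s5JlkiVEs5UiI2gTBqsdmjdI58i2ZpiIlqgotmgHlkrFZt03qM2KKzxkzUIjNmusZrNJhpQDOIW6M1B1obpM12aZh1pIR+14NyQm45KxUlUSYuVbN0rcZ4ckg5eohHiJBxkH52fmJvhG1sp4qGqah0dW26aHXpvsLklo7dJyjMxsHYUpDOnrVcXYM+XYBTxJ2SwWGiKBl4UXjCda+EjxQwzLEuWbpISXVRfnpadU1Gh3Q/c6FEZ7aUc7SxQXySe5p4kEN9S2WOlZxufDlIoWk9w45AL3AaYn4snT9BUI+jNWl4gCZx2R4v2PDYoY60UFNzbklPllWmn8HPn8q/uc/mg3LEaT6egDNDbiceaXwoR1gnoEGSs8aUnXmwzK2hVStdXOhTJnnHO0OrYgV00vnVmri8o362mnPLfJDSj7fOjqWyscvTQUyIlkBueDiNW2LtzNX/2cz/zMH/Un3o2dLhopHW2qzYpdP10PX7PhWJKiKDY4378ODbpIOjhnuMfXyQf4uUfpCQiaCMkduINiJnm2aNXluPUZhJR3MxOmMvo0hKj1u8uMm+aWjC4cHX1/TicRh0eEGAR3+MA5Nl2X228aHbt4esgoGWhoCNhYt6hq5zqNubYyBpgGFqj4loZp1sgX07MlowXJFiPJNgqrhrWFK1vOPB309cXx1cfHeDb4mGSINxEEcjtkRI37rCkIjJyG/IpYuGtu7BTWvOd0xTclhVnYxegUtHoH1tUM6PK4Oiq3CdaZZNZrxKfoU54xs8hFl5g29oi5ZePXxiVWKCHWFCy9yNRkiayFrV8O7bmOmgNwgujW+KeoaUgYilhISuk7SxotyqCypTm1SCzq1lUcIxHxgyzx4tqmtohoGMopOLVpFcMFxjW5Rac8otR2AxIYFb9/HUsQxXcTNuhXh/eryTU7ngo3TY0IOG0ogUDyQZGT4t94ppwoIPESIVVaIypLKDgYmJkoCBroaALGpuYZ6Rn6V5i3ZnN3k6hJsVoSg8g2t/iZN/pNx3FUo6KjdR13m4/cfkyUG7Cikkh7kl6669ZVXZNc6kcqtxZ3ajnXqTqoWCY4KYLm1VmpxIZqJNaWaqlG2ToWKBj3R6mZly4eJvGjUmFSgdLlUmvCsd7nSFWS2+PuGciKZzjXSTkHpolaRmL19InmVhoYWBqml1ZkVvdbBghb5hEyQVjYY5fnBMkpZwhIVC5Xo0gDoiCCsPETIjrUtbysynhm+niZNshZRwd1pdlJxvgZt2iGCBOXhXmJFznnmWeIOqhKCjs2eDcj6SXZlzgYxXjYdBkGVJr51AncZydGbOF111EpBKuaR0pXB+fKiVjVqDoXtze7KRjG2YmWV4bXpWUnk7dn1YhJ9oW46LmTF4vG8gWloyg1ZRuYVyvZf16tf06bO7JHBdPlKvPrC8TYuCxH6RkWxXYop/g6yCmIdwUU1jp1x0n05uuoQqM0ITUbsGJktPSg5q+NnTeNj6TXDqrq7aTrnMtorj/s3v7bP2KH+kWoWNUYx3OYuc3aTOlICsgJFwmHl3V1Oda2OirVrM6tf03dH21vXnAEmHAFKm2vfUjEvdUjiCiaugX41HHSY8hOB278n234//dVjPqYWvNFlhaJVFs3ORtpWidJyYZVh+UmCBeaybY5pxtuem1unzUgOsK3N5etcdmCdPY5t/YKNiiGFZMoN/xuA5MDMWjGIygVFyrm+aoUm2taZYOnM4qLJrlGN5dE1iX1g9Y5E8XpZp6P3OFCc+eDBqaWeAaHtUYn5Xg51vhIdqcoiOU4+hw4KEjGOcYnxub3SCZYF+YEWm4Z+5sH+rXqtsfUtyeVaojabYqbzbfNnL7PTXSRB3XVBwiHl0eH6CiI13aIlhiIZugZ+cT4+FSbeiwmXWx3WmVoZ/hXWQMU9q03Gj2aqUVq+RW3PTpcrgea7QirvV37DAoGlCih90c16BfYp+en+AiYx5fZ+JcZql"/>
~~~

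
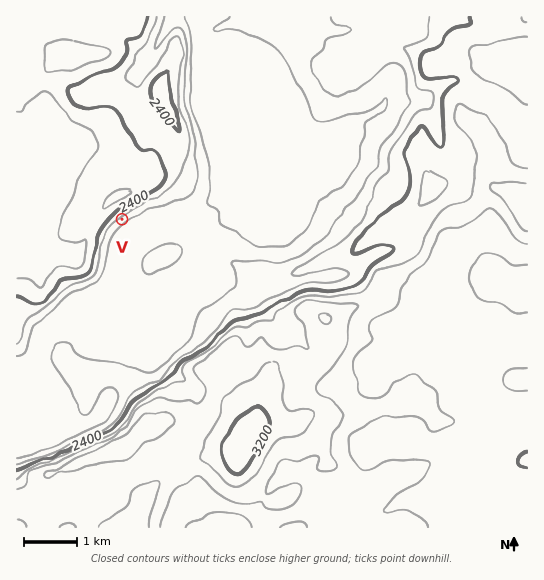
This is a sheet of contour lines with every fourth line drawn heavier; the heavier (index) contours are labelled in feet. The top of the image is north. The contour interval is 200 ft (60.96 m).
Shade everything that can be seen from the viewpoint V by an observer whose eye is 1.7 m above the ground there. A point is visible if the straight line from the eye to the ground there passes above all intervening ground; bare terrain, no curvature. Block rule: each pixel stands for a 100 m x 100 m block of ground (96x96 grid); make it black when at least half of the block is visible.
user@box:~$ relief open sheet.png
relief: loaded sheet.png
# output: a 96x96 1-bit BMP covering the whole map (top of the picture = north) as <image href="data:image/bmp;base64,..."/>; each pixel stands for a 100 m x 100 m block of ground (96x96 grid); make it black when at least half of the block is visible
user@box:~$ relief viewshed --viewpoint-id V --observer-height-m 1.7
<image width="96" height="96" href="data:image/bmp;base64,Qk2+BAAAAAAAAD4AAAAoAAAAYAAAAGAAAAABAAEAAAAAAIAEAAATCwAAEwsAAAIAAAAAAAAA////AAAAAAAAAAAAAAAAAAAAAAAAAAAAAAAAAAAAAAAAAAAAAAAAAAAAAACAAAAAAAAAAAAAAACAAAAAAAAAAAAAAACAAAAAAAAAAAAAAACAAAAAAAAAAAAAAACAAAAAAAAAAAAAAACAAAAAAAAAAAAAAACAAAAAAAAAAAAAAAD+AAAAAAAAAAAAAAD/gAAAAAAAAAAAAAD/8AAAAAAAAAAAAAAf/AAAAAAAAAAAAAAB/4AAGQAAAAAAAAAAf/AAH4AAAAAAAAAAH/wAH8AAAAAAAAAAB/wAH8AAAAAAAAAAAf4AHwAAAAAAAAAAAH/ADAAAAAAAAAAAAD/wAAAAAAAAAAAAAB//AAAAAAAAAAAAAB//8AAAAAAAAAAAAA//4AAAAAAAAAAAAA//wAAAAAAAAAAAAAf/gAAAAAAAAAAAAAf/gAAAAAAAAAAAAAf/AAAAAAAAAAAADB/+AAAAAAAAAAAAP///wAEAAAAAAAAAf///+AMAAAAAAAAAf////AOAAAAAAAAAf////gQAAAAAAAAAP////wwAAAAAAAAAP////4wYAAAAAAAAH////8wfgAAAAAAAH////9w/gAAAAAAAD/////4fgAAAAAAAB//3//8HgAAAAAAAB//D///HwAAAAAAAA/+B////4AAAAAAAA/8A/////AAAAAAAAf8Af////8AAAAAAAf8AH/////AAAAAAAP4AB/////AAAAAAAP8AA/Af//gAAAAAAP8AA/jAAfgAAAAAAP+AB//wAPwAAAAAA/+AD//+AH8AAAAAB//gD///gB/AAAAAB//4H////APwAAAAB//+P8f//gBwAAAAA////8H//wAYAAAAA///4AD//8AIAAAAA///wAD//+AMAAAAAf//wAH///YEAAAAAf//wAf///8CAAMAAP//wB////+BwAMAAD//4D/////BwAIAAB/////////g4AYAAA//j//////wABwAAAH/A//////4ADwAAADzAP////34AfwAAAAAAB////38APgAAAAAAAf////8AIAAAAAAAAD////8AIAAAAAAAAA////4AAAAAAAAAAAH///4AIAAAAAAAAAB///4AIAAAAAAAAAAf//wAIAAAAAAAAAAH//wAYAAAAAAAAAAB//wAYAAAAAAAAAAA//wAwAAAAAAAAAAAP/wDwAAAAAAAAAAAH/wPgAAAAAAAAAAAB/wfAAAAAAAAAAAAA/w+AAAAAAAAAAAAAPw8AAAAAAAAAAAAAHx4AAAAAAAAAAAAAD34AAAAAAAAAAAAAB/4AAAAAAAAAAAAAB/wAAAAAAAAAAAAAB/wAAAAAAAAAAAAAA/4/gAAAAAAAAAAAA//+cAAAAAAAAAAAA//4MAAAAAAAAAAAAe/wMAAAAAAAAAAAAcf/8AAAAAAAAAAAAMH/8AAAAAAAAAAAAAD4AAAAAAAAAAAAAAAAAAAAAAAAAAAAAAQAAAAAAAAAAAAAAAAAAAAAAAAAAAAAAAAAAAAAAAAAAAAAAAAAAAAAAAAAAAAAAAAAA="/>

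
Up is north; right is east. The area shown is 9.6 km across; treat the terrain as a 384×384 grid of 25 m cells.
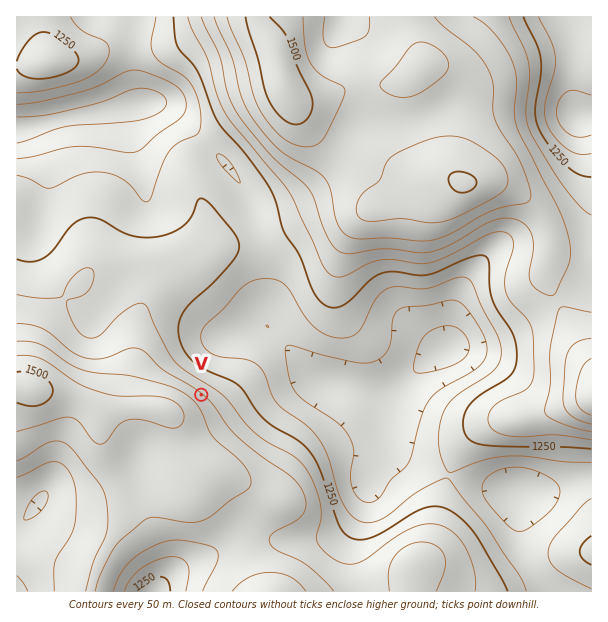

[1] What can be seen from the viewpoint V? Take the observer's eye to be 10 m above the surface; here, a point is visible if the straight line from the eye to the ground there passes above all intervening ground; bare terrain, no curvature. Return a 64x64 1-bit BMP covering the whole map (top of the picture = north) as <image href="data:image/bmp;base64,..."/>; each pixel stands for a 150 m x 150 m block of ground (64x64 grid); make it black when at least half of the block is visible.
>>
<image width="64" height="64" href="data:image/bmp;base64,Qk0+AgAAAAAAAD4AAAAoAAAAQAAAAEAAAAABAAEAAAAAAAACAAATCwAAEwsAAAIAAAAAAAAA////AAAAAAAAAAAAADAAAAAAAAAAMAABAAAAAABwAAcAAAAAAHgADwAAAAAAfAAfAAAAAAB+AD8AAAAAAH8APwAAAAAAPwA/AAAAAAA/gD8AAAAAAD+AHwAAAAAAP4APAAAADgA/gA8AAAAOAH+ABwAAAB4A/4AAAAAA/wH/wAAAAAD/A//gAAAAAf8P//wAAAAA/7///wEAAAD/////DwAAAf//////AAAP//////8AAD///////wAAP///////AAA///////8AAP///////wAD////////AAP///+D//8AA////wH//wAD////Af/+AAP///4B//wAB////AP//AAH///8D//4AAf///wf//AAf////D//4AH////////gAf///////+AA////////8ABw///////wAAAf//////AAAA8////f4AAADh///8/gAAAMH///7+AAABwf/h//wAAAHB/8D/+AAAA4P/wPwAAAADA//AeAAAAAAH/8BgAAAAAAf/gAAAAAAAD/8AAAAAAAAf/gAAAAAAAD/8AAAAAAAAf/wAAAAAAAB/+AAAAAAAAP/wAAAAAAAA/+AAAAAPAAD/wAAAAA/wAf+AAAAAD/4P/4AAAAAH////AAAAAAD///8AAAAAAAf//wAAAAAAA+/+AAAAAAABx/wAAAAAAAHH/AAAAAAA=="/>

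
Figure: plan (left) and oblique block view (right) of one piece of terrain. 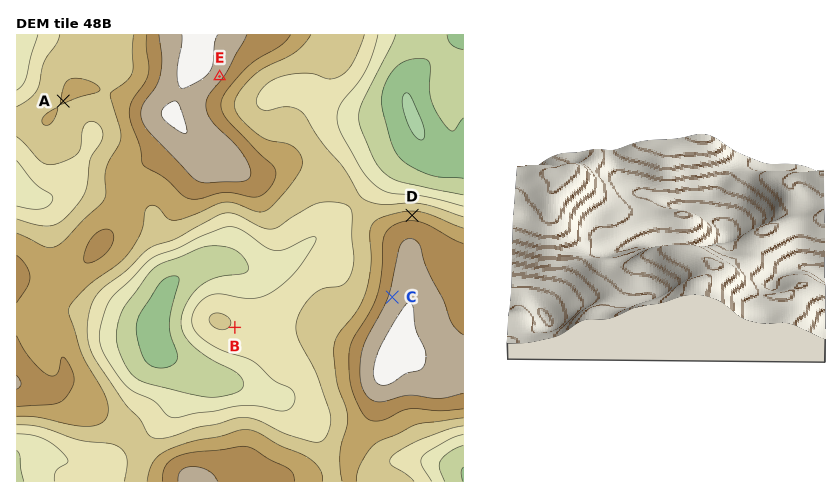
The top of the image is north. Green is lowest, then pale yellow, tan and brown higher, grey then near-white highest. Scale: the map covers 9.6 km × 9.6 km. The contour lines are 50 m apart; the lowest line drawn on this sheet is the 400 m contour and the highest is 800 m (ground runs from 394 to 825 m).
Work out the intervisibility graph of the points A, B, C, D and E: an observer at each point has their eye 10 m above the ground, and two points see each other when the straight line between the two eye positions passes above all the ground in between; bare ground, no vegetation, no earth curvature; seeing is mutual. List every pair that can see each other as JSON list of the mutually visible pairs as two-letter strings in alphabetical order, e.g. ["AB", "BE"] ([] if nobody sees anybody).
["BC", "CE", "DE"]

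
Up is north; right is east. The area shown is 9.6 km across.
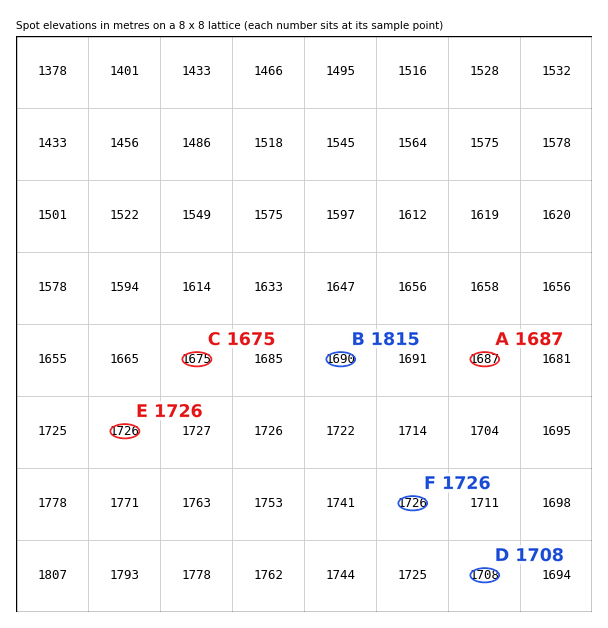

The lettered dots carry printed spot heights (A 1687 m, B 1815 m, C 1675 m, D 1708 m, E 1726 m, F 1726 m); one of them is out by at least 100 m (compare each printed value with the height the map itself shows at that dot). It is B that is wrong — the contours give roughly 1690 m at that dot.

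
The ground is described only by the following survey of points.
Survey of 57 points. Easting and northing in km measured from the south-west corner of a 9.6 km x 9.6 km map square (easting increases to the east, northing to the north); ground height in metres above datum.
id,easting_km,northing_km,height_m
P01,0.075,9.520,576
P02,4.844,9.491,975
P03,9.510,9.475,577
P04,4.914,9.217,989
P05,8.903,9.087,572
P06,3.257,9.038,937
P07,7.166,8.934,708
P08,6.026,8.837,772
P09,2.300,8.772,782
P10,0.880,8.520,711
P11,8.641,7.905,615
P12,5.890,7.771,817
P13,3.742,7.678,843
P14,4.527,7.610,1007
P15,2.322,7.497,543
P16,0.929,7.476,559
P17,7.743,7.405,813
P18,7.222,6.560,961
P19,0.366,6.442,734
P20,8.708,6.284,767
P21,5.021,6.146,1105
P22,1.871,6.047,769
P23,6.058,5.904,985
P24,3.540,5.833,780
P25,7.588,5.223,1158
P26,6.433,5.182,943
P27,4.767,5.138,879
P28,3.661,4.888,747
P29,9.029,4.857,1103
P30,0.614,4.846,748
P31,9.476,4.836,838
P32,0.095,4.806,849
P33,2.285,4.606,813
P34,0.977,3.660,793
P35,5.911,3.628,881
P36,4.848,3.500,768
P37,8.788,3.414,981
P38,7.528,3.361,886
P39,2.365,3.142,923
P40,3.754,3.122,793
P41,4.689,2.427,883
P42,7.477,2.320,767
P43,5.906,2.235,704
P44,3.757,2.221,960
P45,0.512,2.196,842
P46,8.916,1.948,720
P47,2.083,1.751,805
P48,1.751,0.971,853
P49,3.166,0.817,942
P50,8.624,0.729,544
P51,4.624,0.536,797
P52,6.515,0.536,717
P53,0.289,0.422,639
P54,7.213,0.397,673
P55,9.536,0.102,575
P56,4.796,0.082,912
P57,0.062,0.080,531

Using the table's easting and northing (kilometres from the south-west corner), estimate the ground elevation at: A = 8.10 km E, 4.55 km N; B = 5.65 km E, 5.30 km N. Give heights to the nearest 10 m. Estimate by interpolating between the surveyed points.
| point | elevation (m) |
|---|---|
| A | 1140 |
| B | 970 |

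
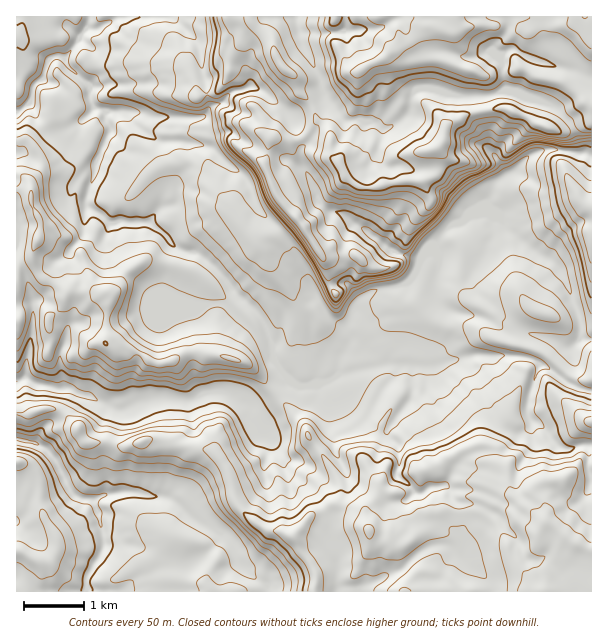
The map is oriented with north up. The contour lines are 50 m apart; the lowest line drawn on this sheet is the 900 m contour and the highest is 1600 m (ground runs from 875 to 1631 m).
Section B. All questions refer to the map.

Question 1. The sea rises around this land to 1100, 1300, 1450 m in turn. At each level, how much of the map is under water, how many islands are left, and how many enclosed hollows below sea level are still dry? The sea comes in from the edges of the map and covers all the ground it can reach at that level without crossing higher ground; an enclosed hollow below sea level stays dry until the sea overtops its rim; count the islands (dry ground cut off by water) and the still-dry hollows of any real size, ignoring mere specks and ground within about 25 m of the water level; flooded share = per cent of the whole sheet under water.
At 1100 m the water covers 41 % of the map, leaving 0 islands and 0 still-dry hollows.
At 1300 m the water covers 70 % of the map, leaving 0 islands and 0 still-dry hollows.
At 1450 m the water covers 89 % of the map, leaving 1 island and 0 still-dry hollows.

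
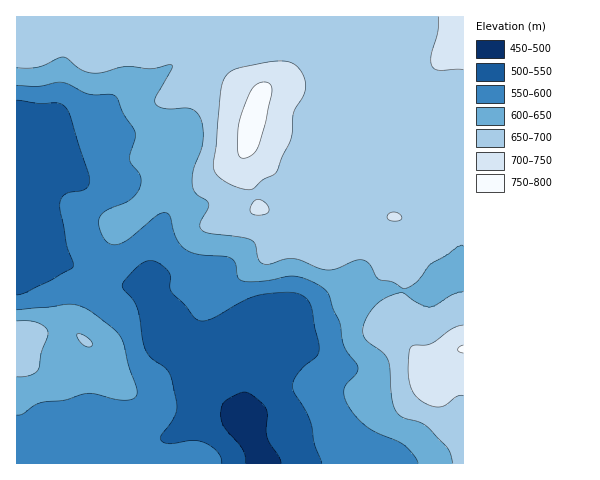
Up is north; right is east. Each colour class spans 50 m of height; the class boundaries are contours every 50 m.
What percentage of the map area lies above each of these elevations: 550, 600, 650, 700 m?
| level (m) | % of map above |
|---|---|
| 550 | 83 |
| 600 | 61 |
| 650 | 44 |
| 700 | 7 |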